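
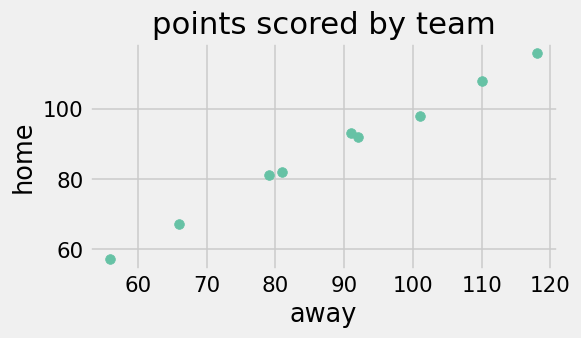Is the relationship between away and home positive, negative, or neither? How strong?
Points are positively correlated; strong (|r| ≈ 1.0).

positive, strong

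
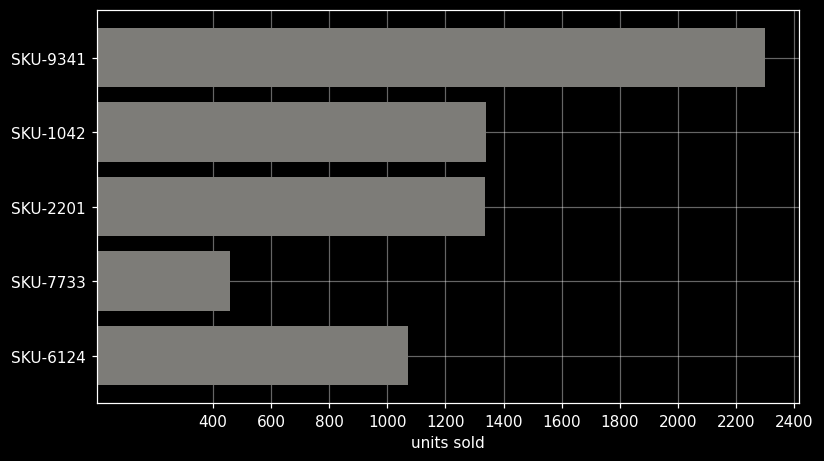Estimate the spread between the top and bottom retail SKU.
≈ 2000

Max SKU-9341 ≈ 2400, min SKU-7733 ≈ 400; range ≈ 2000.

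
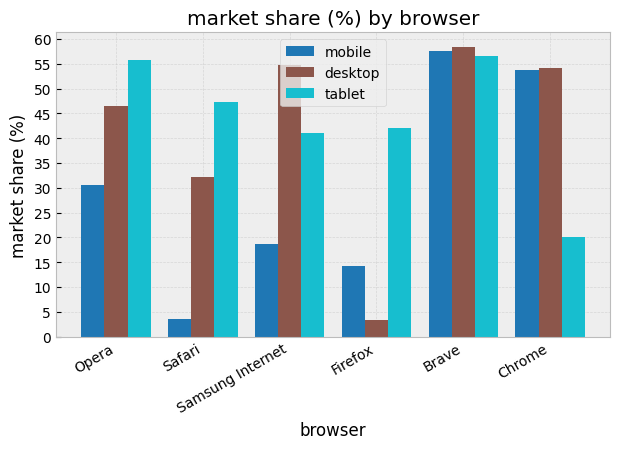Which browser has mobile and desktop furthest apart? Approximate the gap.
Samsung Internet, ≈ 35 %

Samsung Internet: mobile ≈ 20, desktop ≈ 55 → gap ≈ 35. Next-largest (Safari) is only ≈ 25.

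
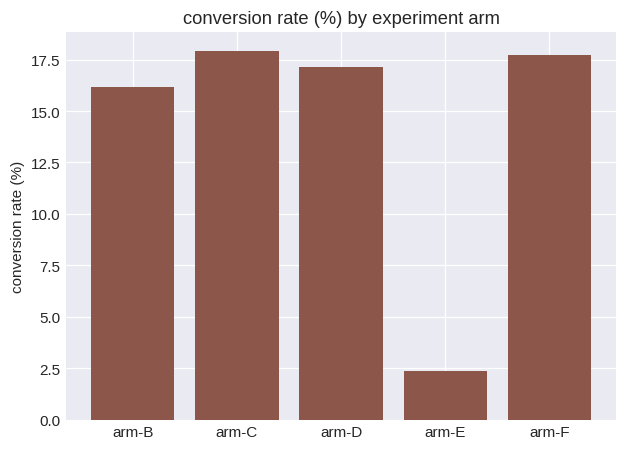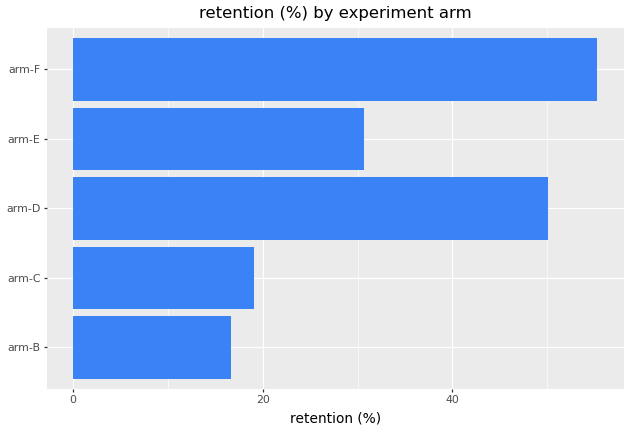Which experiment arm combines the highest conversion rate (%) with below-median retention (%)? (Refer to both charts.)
arm-C

Chart 2 median retention (%) ≈ 30; below-median experiment arms: arm-B, arm-C. Among those, arm-C has the highest conversion rate (%) (≈ 18).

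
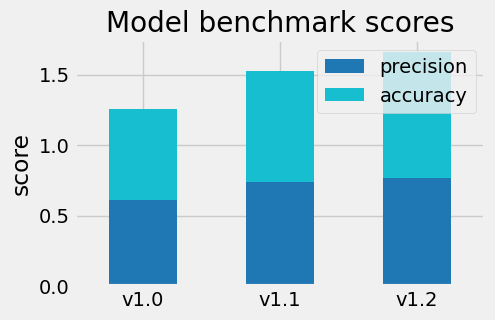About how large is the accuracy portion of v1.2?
accuracy top ≈ 1.6, bottom ≈ 0.8; segment ≈ 0.8.

≈ 0.8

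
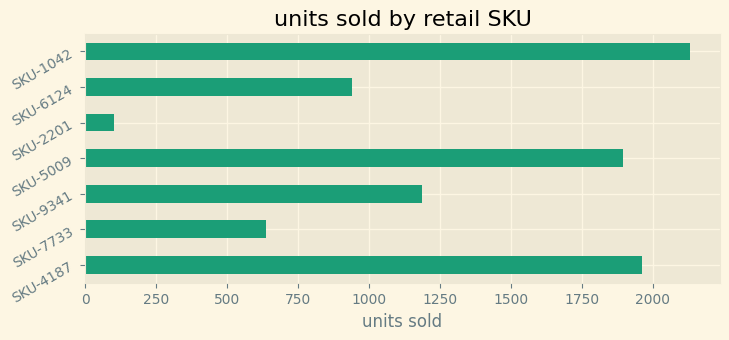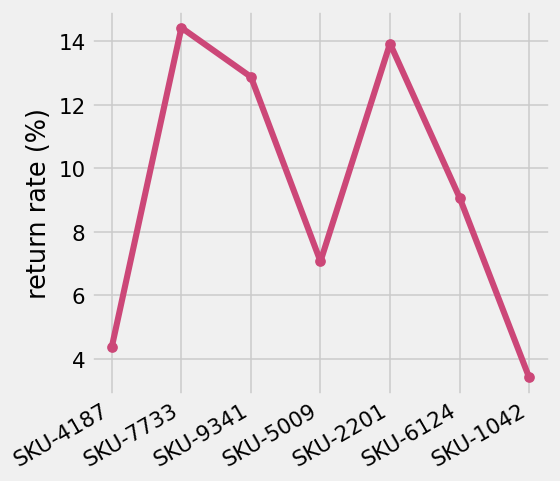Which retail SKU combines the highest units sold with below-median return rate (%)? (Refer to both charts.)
Chart 2 median return rate (%) ≈ 10; below-median retail SKUs: SKU-4187, SKU-5009, SKU-1042. Among those, SKU-1042 has the highest units sold (≈ 2200).

SKU-1042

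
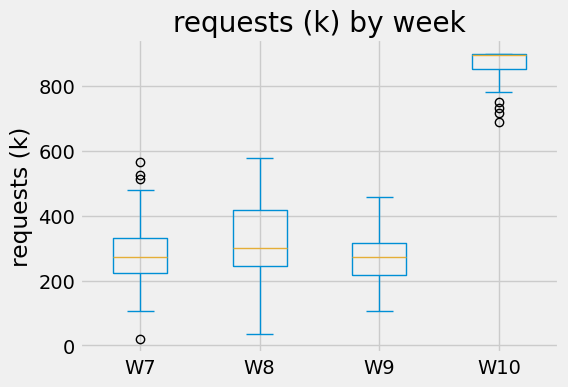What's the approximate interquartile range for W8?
Q3 ≈ 400, Q1 ≈ 200; IQR ≈ 200.

≈ 200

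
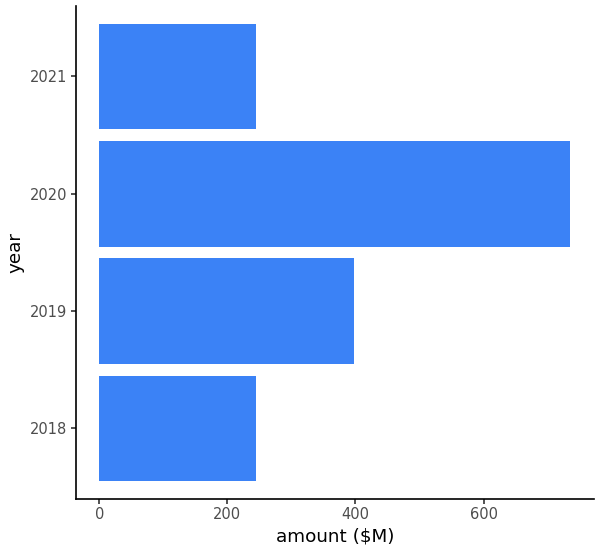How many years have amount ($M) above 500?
Above 500: 2020.

1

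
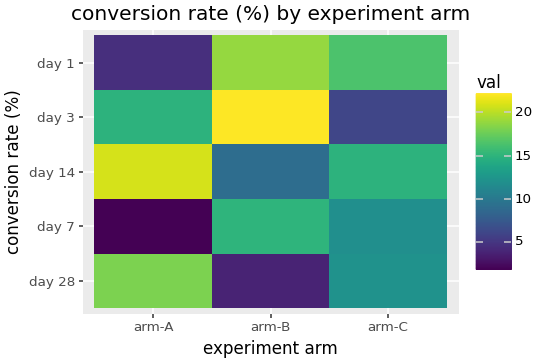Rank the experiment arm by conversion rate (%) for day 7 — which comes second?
Top 3 for day 7: arm-B ≈ 16, arm-C ≈ 12, arm-A ≈ 2.

arm-C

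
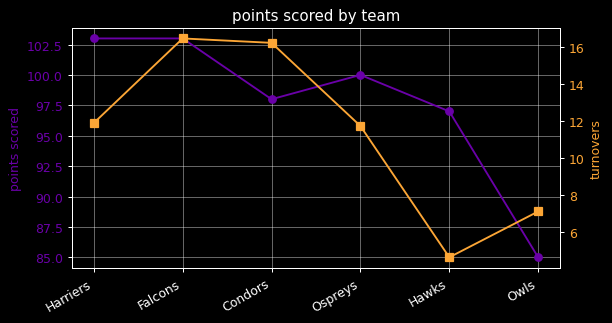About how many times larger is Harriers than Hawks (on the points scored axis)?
≈ 1.08×

Harriers ≈ 104, Hawks ≈ 96; 104/96 ≈ 1.08.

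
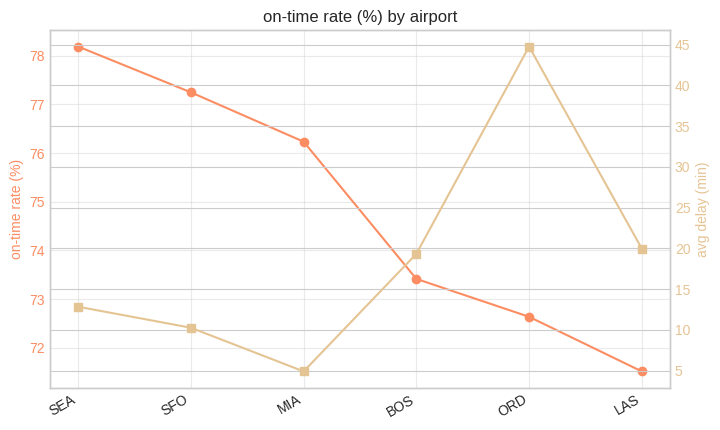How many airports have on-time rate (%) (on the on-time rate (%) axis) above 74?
Above 74: SEA, SFO, MIA.

3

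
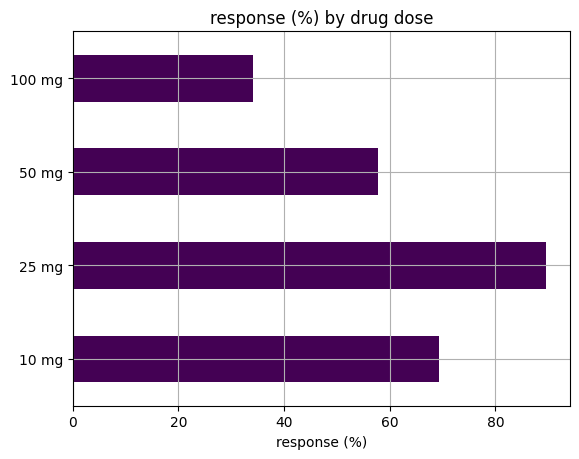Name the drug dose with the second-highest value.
Top 3: 25 mg ≈ 90, 10 mg ≈ 70, 50 mg ≈ 60.

10 mg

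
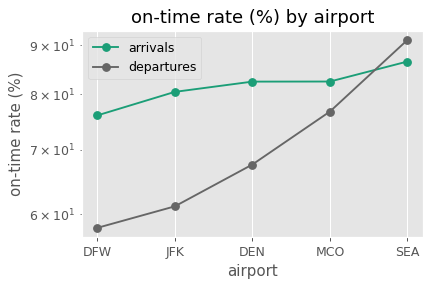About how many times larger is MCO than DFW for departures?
MCO ≈ 75, DFW ≈ 60; 75/60 ≈ 1.25.

≈ 1.25×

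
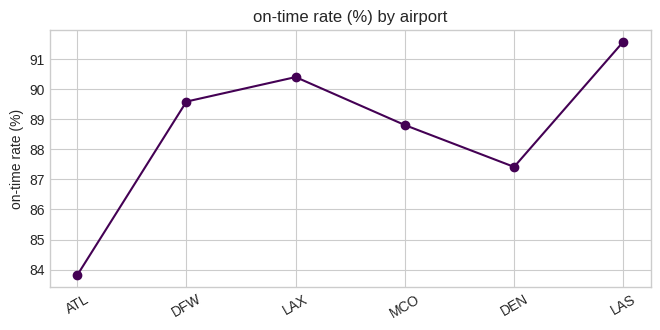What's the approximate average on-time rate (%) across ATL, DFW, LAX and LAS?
(84 + 90 + 90 + 92) / 4 ≈ 89.

≈ 89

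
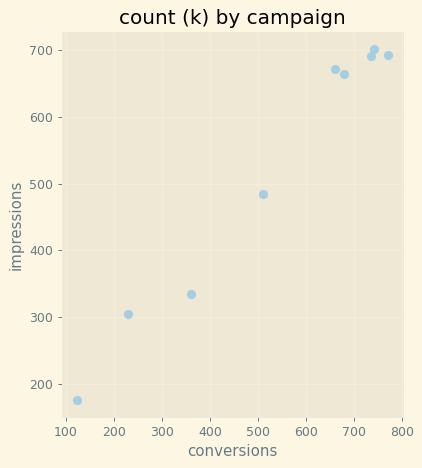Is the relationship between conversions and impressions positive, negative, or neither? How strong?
positive, strong

Points are positively correlated; strong (|r| ≈ 1.0).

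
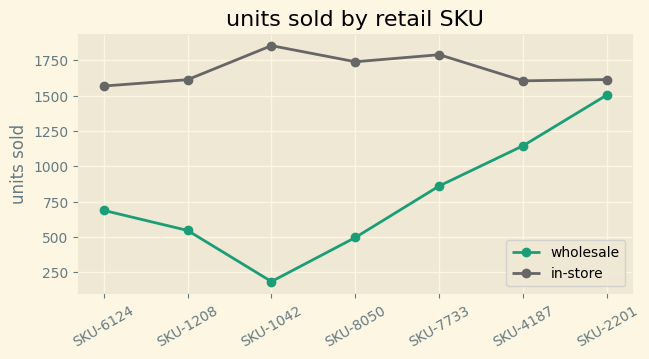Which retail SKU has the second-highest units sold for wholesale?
Top 3 for wholesale: SKU-2201 ≈ 1600, SKU-4187 ≈ 1200, SKU-7733 ≈ 800.

SKU-4187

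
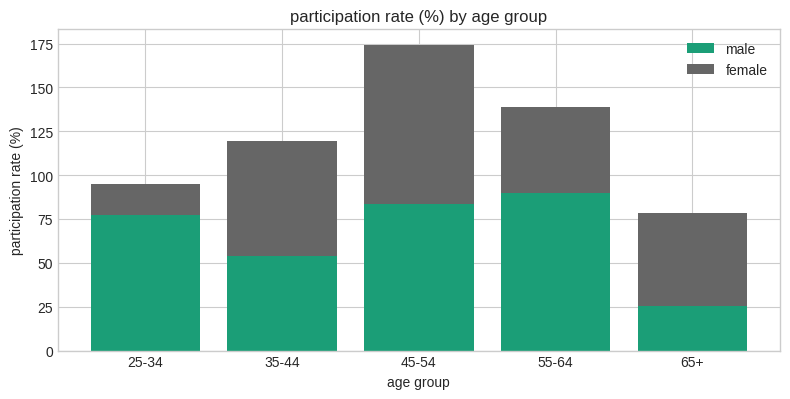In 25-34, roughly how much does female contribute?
≈ 20

female top ≈ 100, bottom ≈ 80; segment ≈ 20.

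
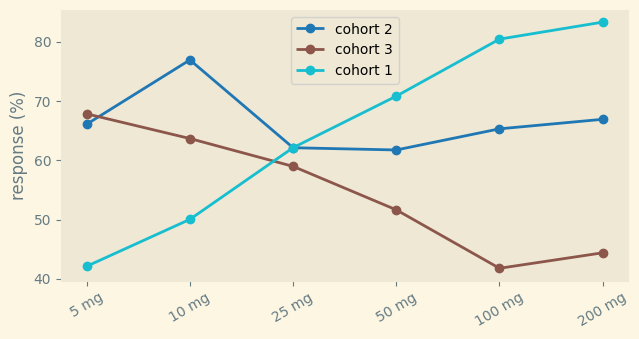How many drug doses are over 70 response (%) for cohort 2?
Above 70: 10 mg.

1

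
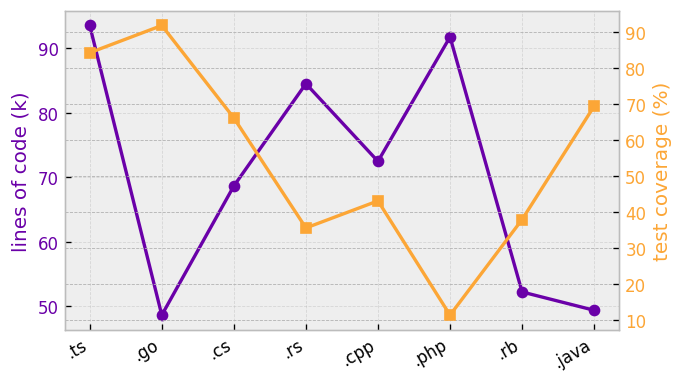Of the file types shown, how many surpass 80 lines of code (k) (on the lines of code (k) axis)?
3

Above 80: .ts, .rs, .php.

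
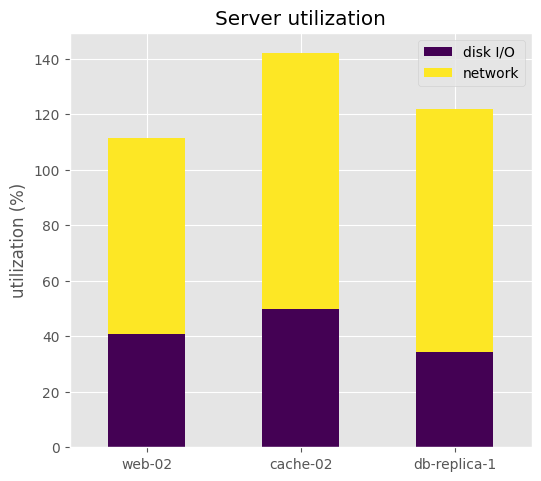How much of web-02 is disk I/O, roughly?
≈ 40

disk I/O top ≈ 40, bottom ≈ 0; segment ≈ 40.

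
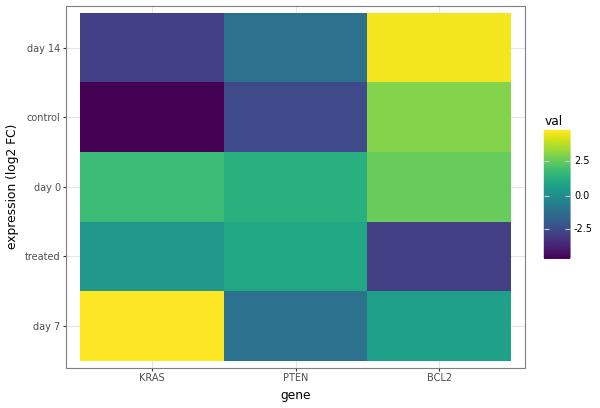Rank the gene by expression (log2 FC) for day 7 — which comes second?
Top 3 for day 7: KRAS ≈ 5, BCL2 ≈ 1, PTEN ≈ -1.

BCL2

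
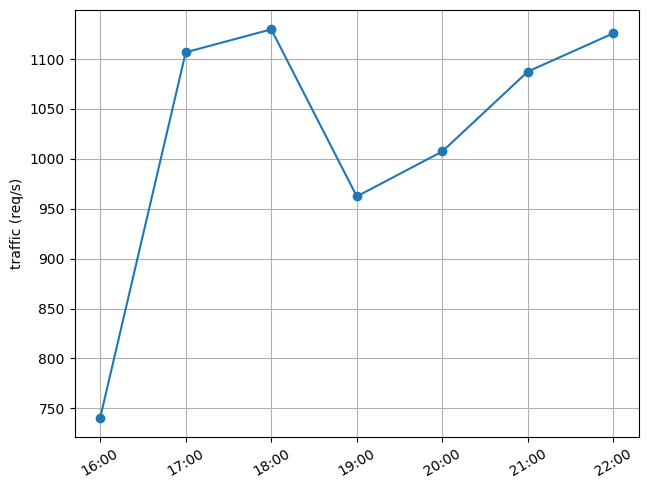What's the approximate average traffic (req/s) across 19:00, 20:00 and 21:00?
(950 + 1000 + 1100) / 3 ≈ 1017.

≈ 1017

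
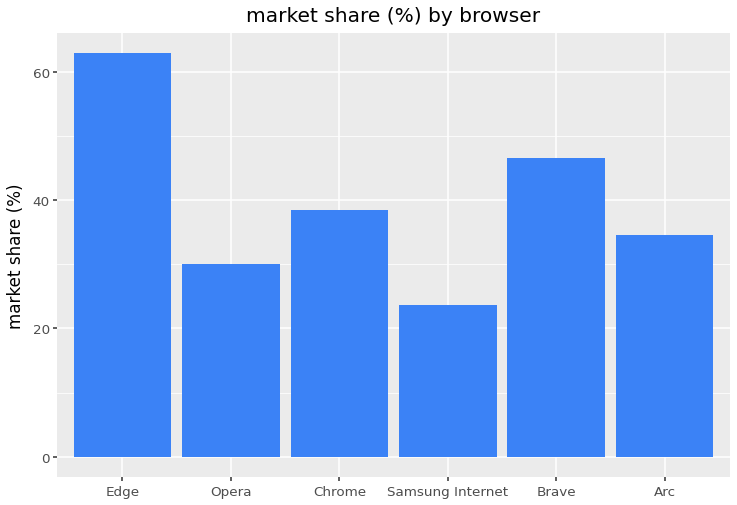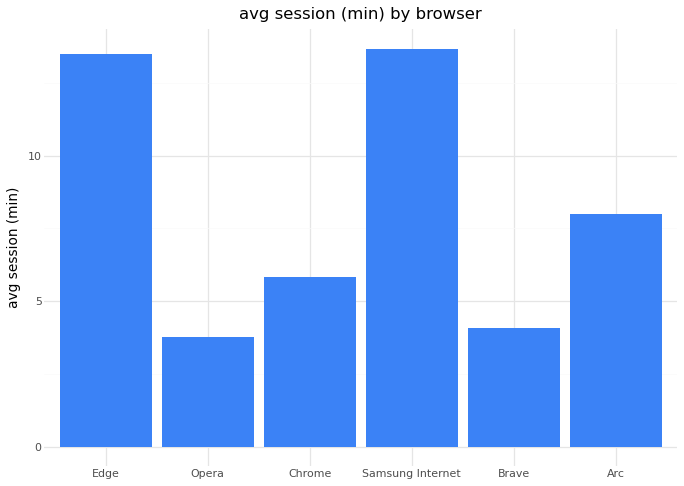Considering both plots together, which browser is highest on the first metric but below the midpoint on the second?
Brave

Chart 2 median avg session (min) ≈ 6; below-median browsers: Opera, Chrome, Brave. Among those, Brave has the highest market share (%) (≈ 50).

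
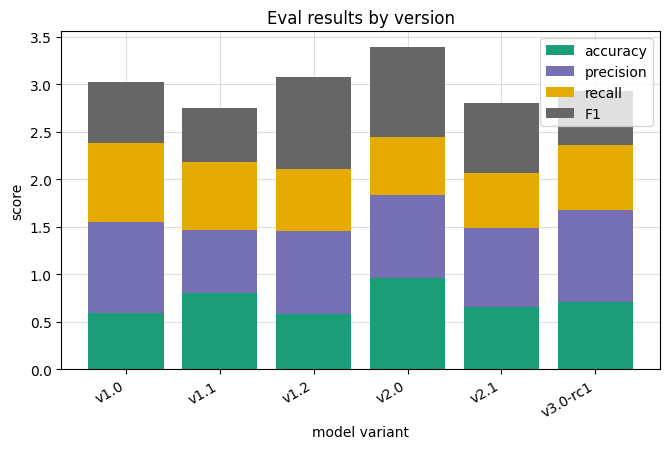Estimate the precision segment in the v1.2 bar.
precision top ≈ 1.5, bottom ≈ 0.5; segment ≈ 1.0.

≈ 1.0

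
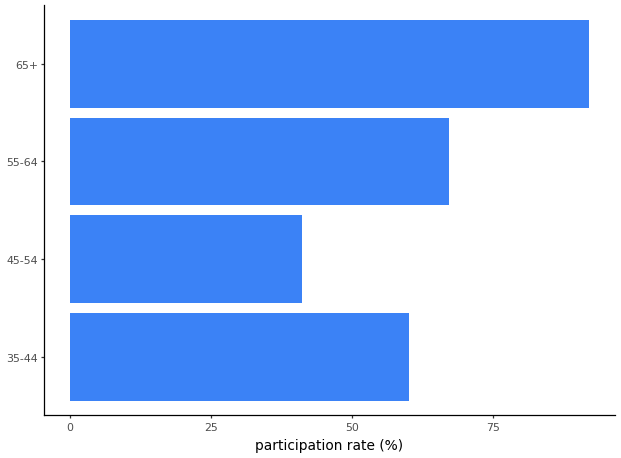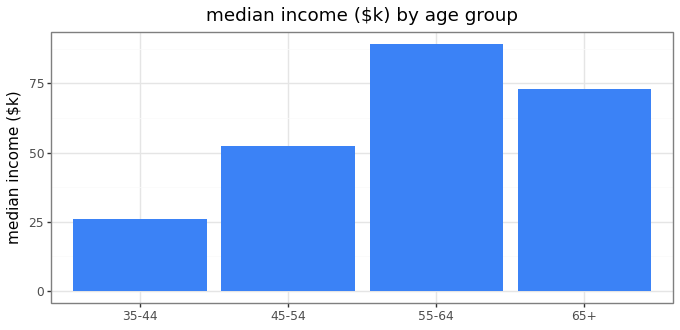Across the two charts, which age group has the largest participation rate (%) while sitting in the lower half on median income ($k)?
Chart 2 median median income ($k) ≈ 60; below-median age groups: 35-44, 45-54. Among those, 35-44 has the highest participation rate (%) (≈ 60).

35-44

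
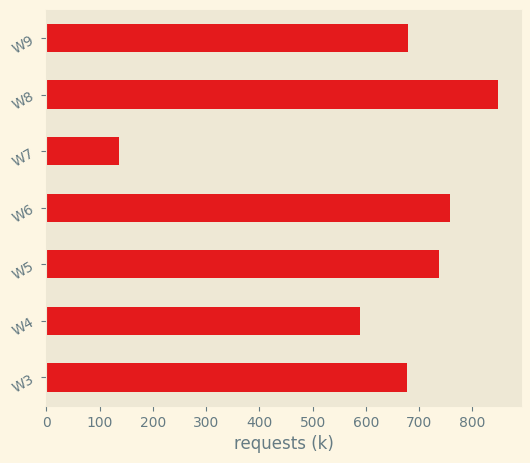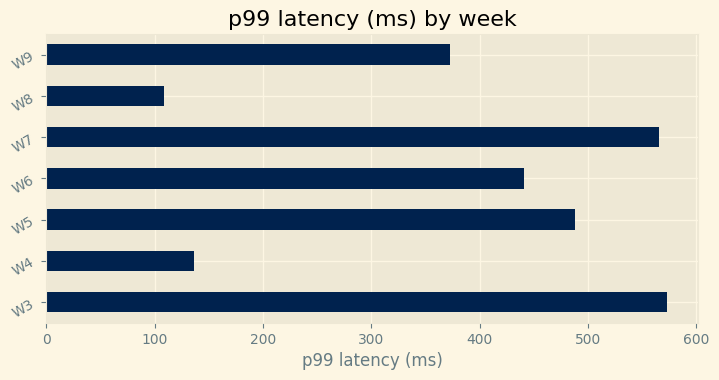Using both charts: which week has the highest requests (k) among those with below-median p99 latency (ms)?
W8

Chart 2 median p99 latency (ms) ≈ 400; below-median weeks: W4, W8, W9. Among those, W8 has the highest requests (k) (≈ 800).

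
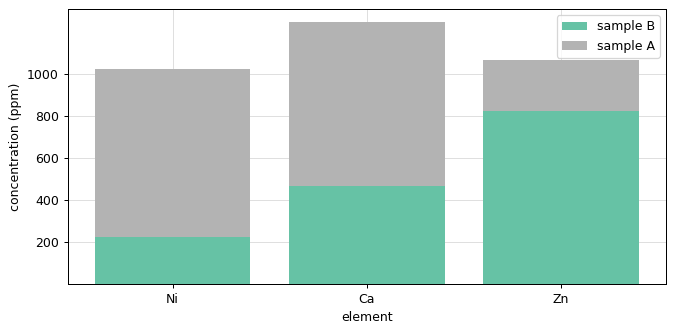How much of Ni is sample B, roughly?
sample B top ≈ 200, bottom ≈ 0; segment ≈ 200.

≈ 200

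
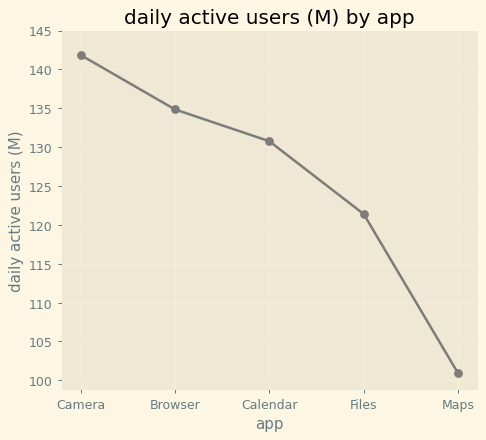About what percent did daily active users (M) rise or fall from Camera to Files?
≈ -14.3%

Camera ≈ 140, Files ≈ 120; (120 − 140) / 140 ≈ -14.3%.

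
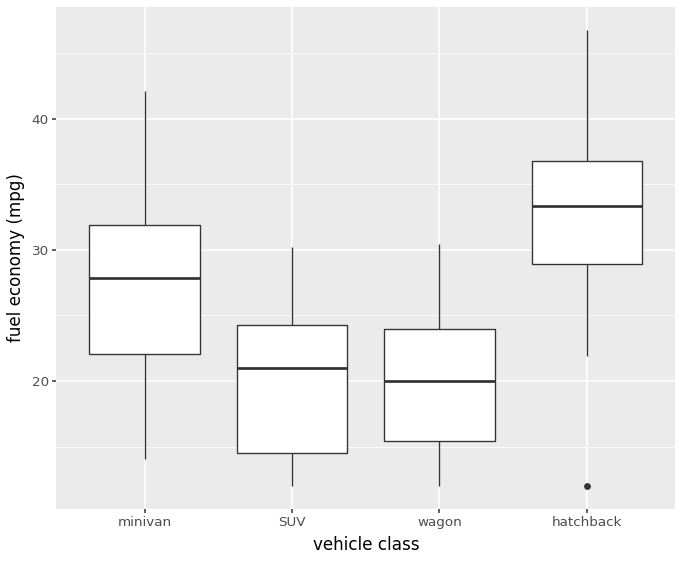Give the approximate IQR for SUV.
≈ 10

Q3 ≈ 24, Q1 ≈ 14; IQR ≈ 10.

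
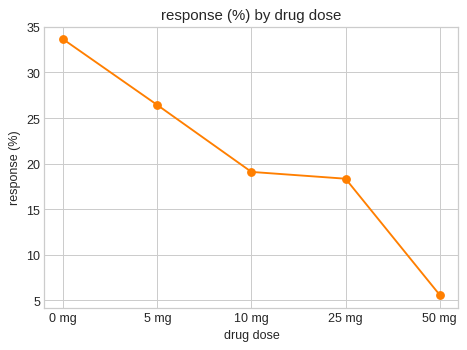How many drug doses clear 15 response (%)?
4

Above 15: 0 mg, 5 mg, 10 mg, 25 mg.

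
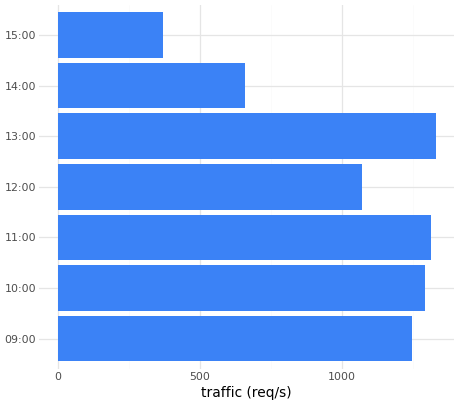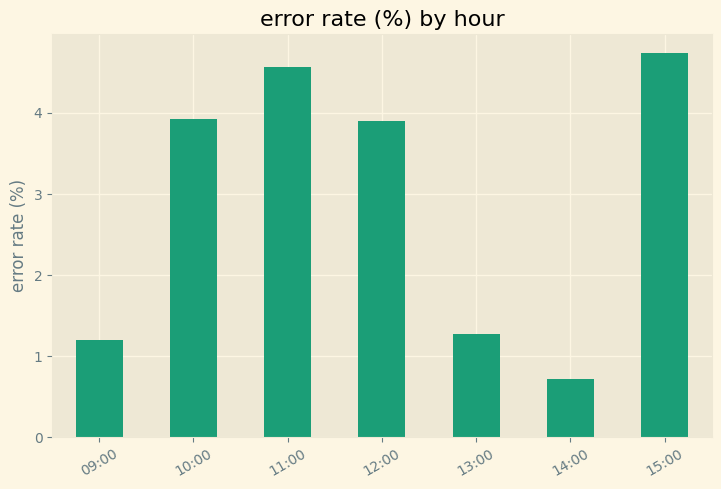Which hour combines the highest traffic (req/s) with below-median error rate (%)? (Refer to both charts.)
13:00

Chart 2 median error rate (%) ≈ 4; below-median hours: 09:00, 13:00, 14:00. Among those, 13:00 has the highest traffic (req/s) (≈ 1400).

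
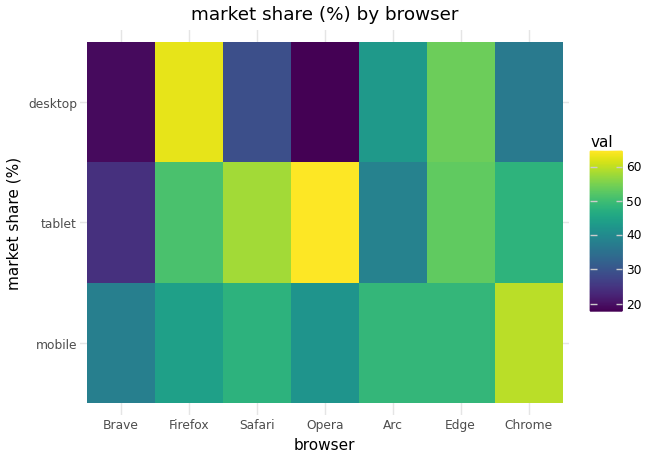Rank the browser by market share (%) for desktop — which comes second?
Edge

Top 3 for desktop: Firefox ≈ 65, Edge ≈ 55, Arc ≈ 45.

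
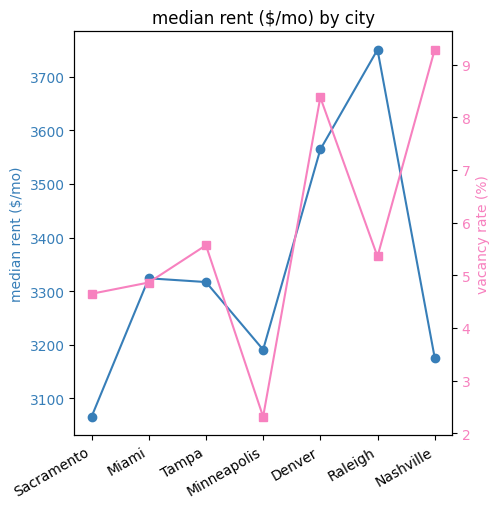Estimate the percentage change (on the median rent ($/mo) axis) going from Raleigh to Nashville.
Raleigh ≈ 3800, Nashville ≈ 3200; (3200 − 3800) / 3800 ≈ -15.8%.

≈ -15.8%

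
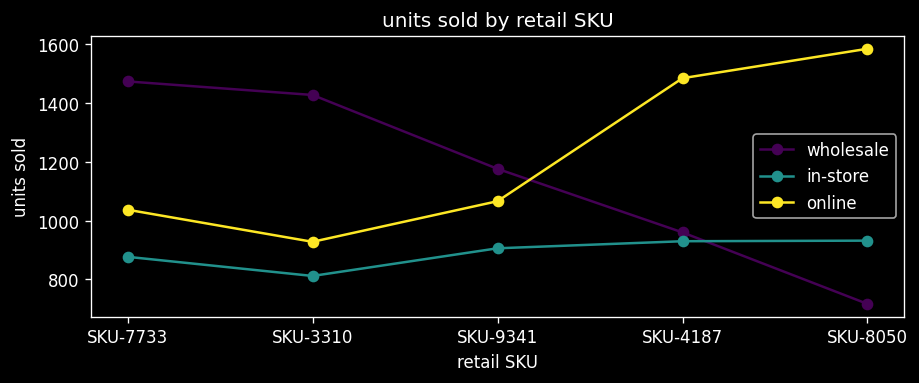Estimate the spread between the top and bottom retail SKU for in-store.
Max SKU-8050 ≈ 900, min SKU-3310 ≈ 800; range ≈ 100.

≈ 100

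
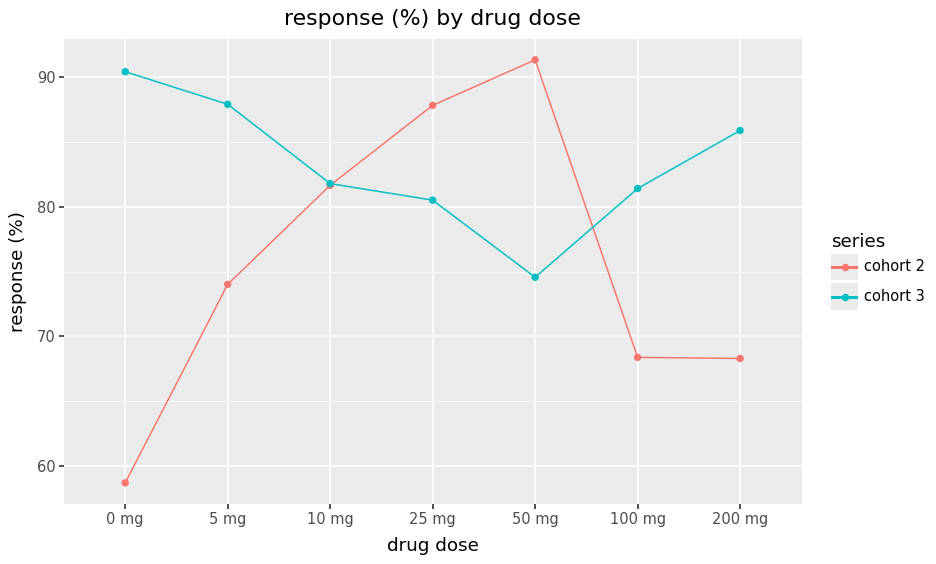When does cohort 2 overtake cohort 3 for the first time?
25 mg

10 mg: cohort 2 ≈ 80 vs cohort 3 ≈ 80 (not yet); 25 mg: cohort 2 ≈ 90 vs cohort 3 ≈ 80 (first crossover).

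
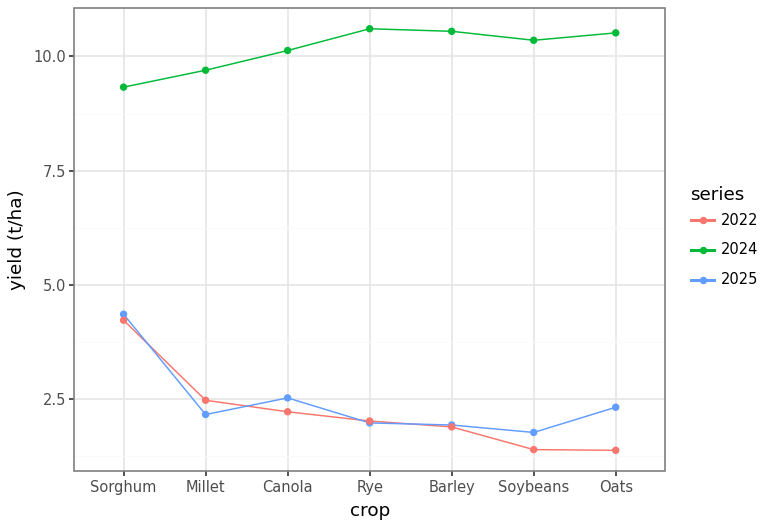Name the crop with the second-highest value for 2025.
Canola

Top 3 for 2025: Sorghum ≈ 4, Canola ≈ 3, Oats ≈ 2.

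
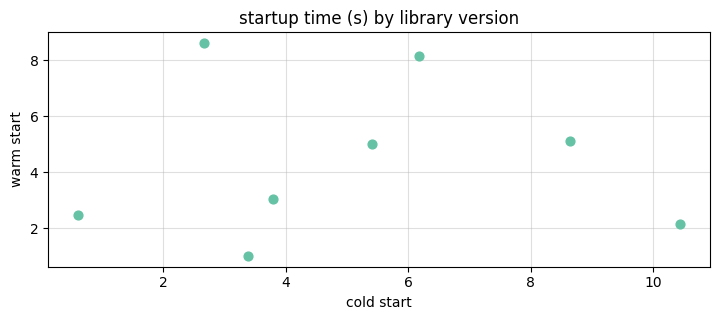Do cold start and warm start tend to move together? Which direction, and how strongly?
Points are roughly uncorrelated; weak (|r| ≈ 0.0).

no clear correlation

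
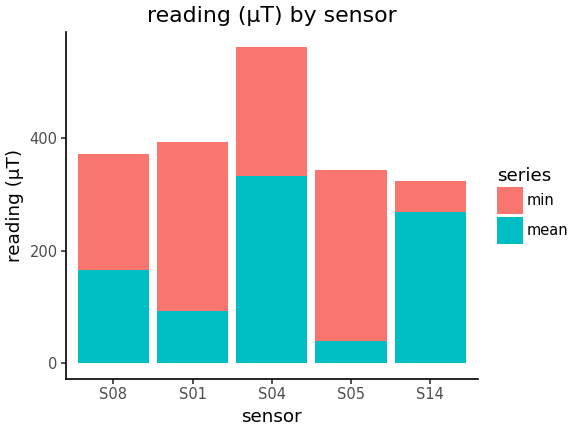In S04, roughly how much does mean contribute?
mean top ≈ 350, bottom ≈ 0; segment ≈ 350.

≈ 350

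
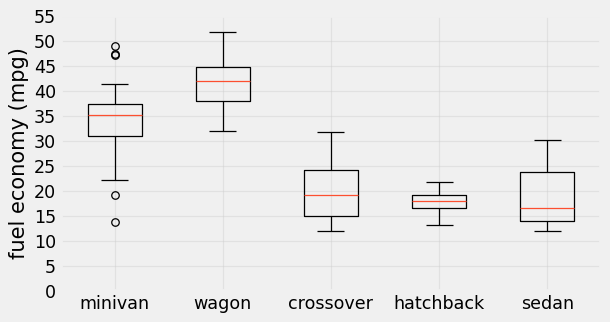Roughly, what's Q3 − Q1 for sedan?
Q3 ≈ 25, Q1 ≈ 15; IQR ≈ 10.

≈ 10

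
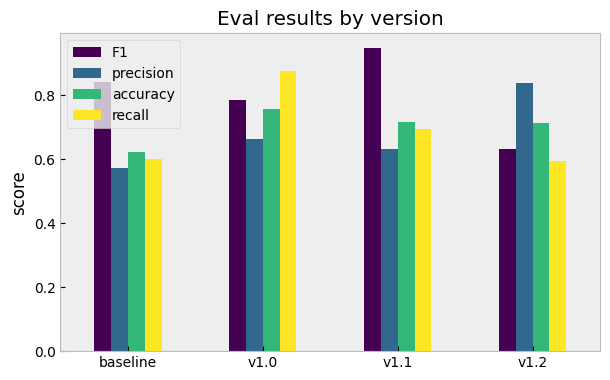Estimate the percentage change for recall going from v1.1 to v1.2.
≈ -14.3%

v1.1 ≈ 0.7, v1.2 ≈ 0.6; (0.6 − 0.7) / 0.7 ≈ -14.3%.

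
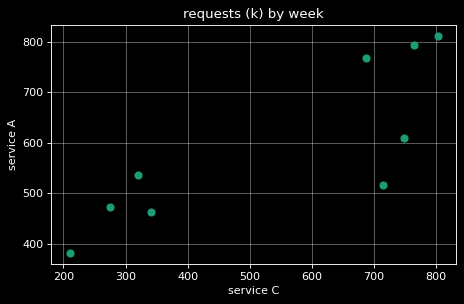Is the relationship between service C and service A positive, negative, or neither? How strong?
Points are positively correlated; strong (|r| ≈ 0.8).

positive, strong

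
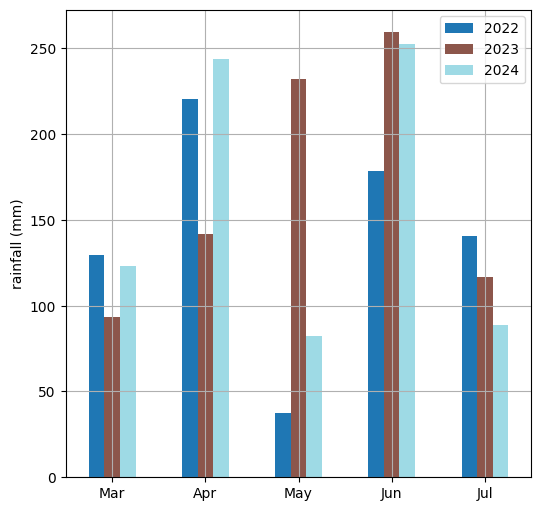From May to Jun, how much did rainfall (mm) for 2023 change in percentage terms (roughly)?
≈ +11.1%

May ≈ 225, Jun ≈ 250; (250 − 225) / 225 ≈ +11.1%.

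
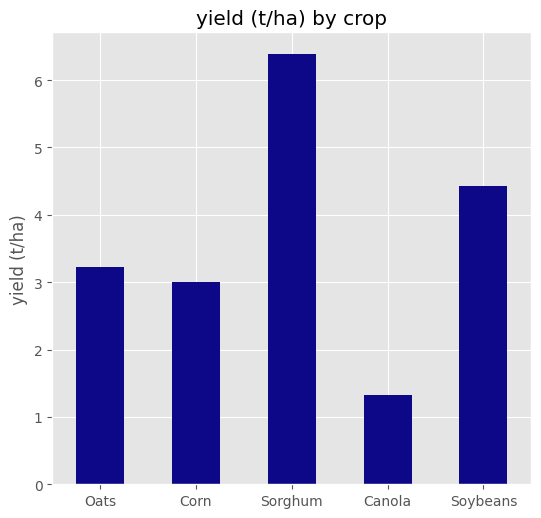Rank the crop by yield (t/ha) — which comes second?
Soybeans

Top 3: Sorghum ≈ 6, Soybeans ≈ 4, Oats ≈ 3.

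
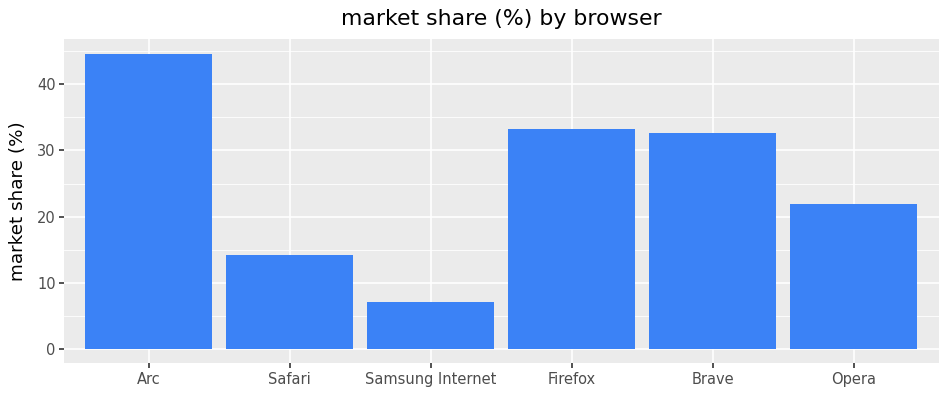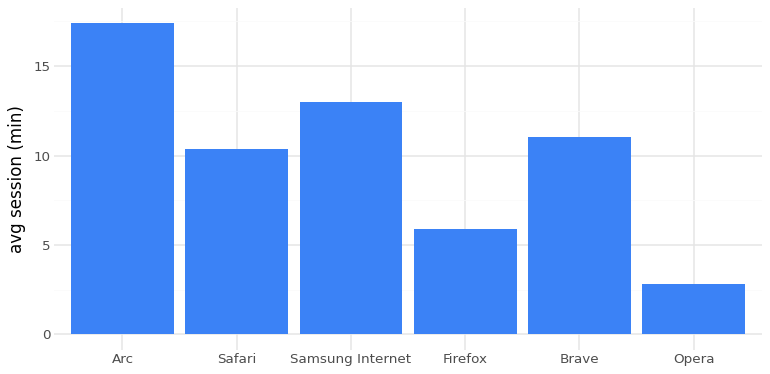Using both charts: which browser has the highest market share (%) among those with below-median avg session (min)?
Firefox

Chart 2 median avg session (min) ≈ 10; below-median browsers: Safari, Firefox, Opera. Among those, Firefox has the highest market share (%) (≈ 35).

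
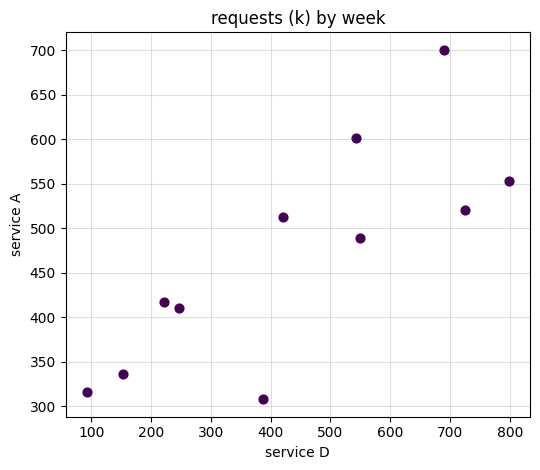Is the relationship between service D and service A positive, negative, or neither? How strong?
positive, strong

Points are positively correlated; strong (|r| ≈ 0.8).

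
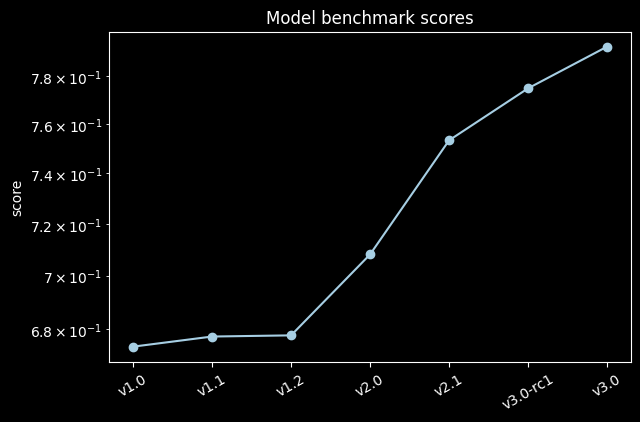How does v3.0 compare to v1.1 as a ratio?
≈ 1.16×

v3.0 ≈ 0.79, v1.1 ≈ 0.68; 0.79/0.68 ≈ 1.16.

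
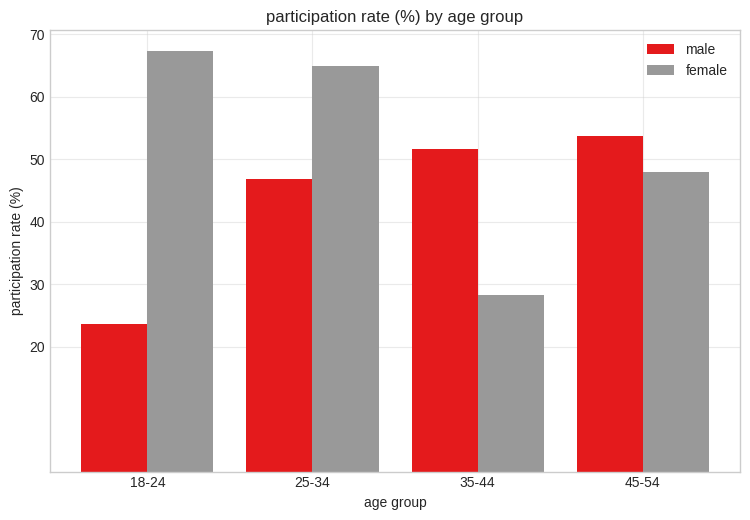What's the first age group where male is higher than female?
25-34: male ≈ 50 vs female ≈ 60 (not yet); 35-44: male ≈ 50 vs female ≈ 30 (first crossover).

35-44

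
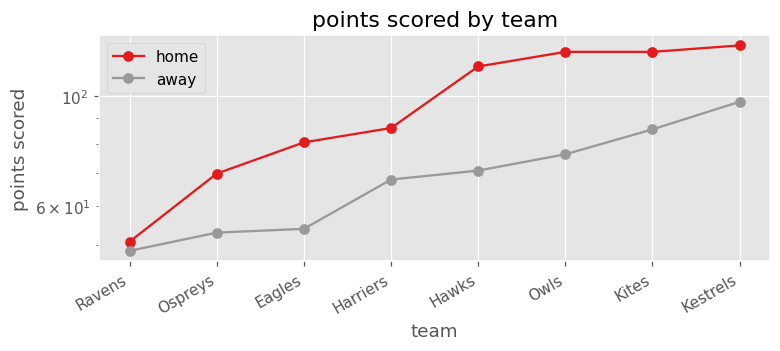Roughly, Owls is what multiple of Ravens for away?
Owls ≈ 80, Ravens ≈ 50; 80/50 ≈ 1.6.

≈ 1.6×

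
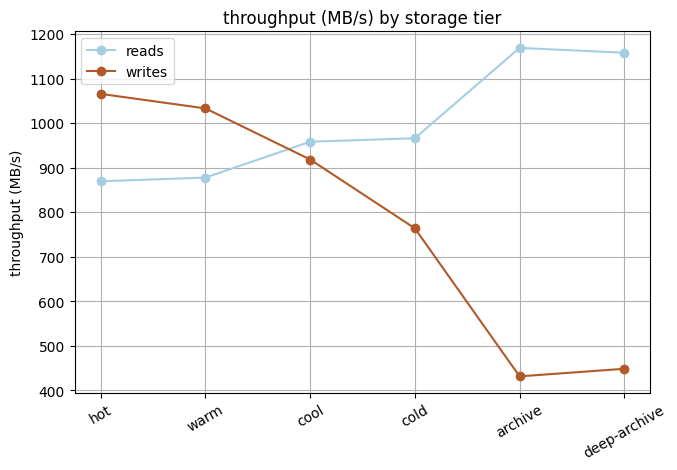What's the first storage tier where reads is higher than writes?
warm: reads ≈ 900 vs writes ≈ 1000 (not yet); cool: reads ≈ 1000 vs writes ≈ 900 (first crossover).

cool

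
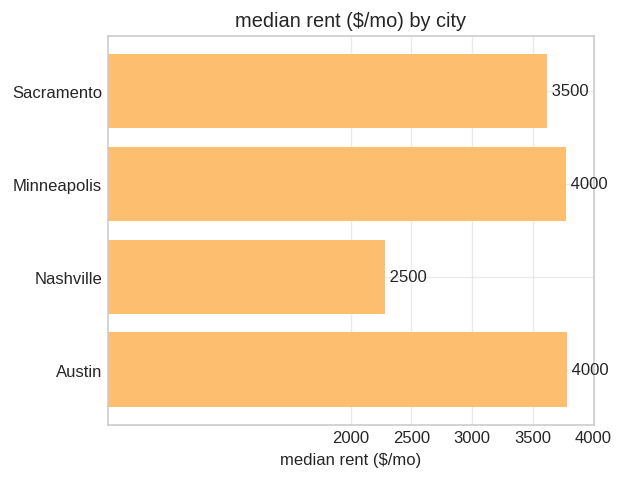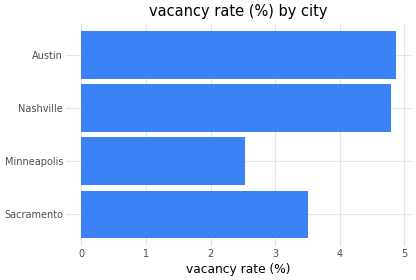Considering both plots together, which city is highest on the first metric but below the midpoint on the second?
Minneapolis

Chart 2 median vacancy rate (%) ≈ 4; below-median cities: Sacramento, Minneapolis. Among those, Minneapolis has the highest median rent ($/mo) (≈ 4000).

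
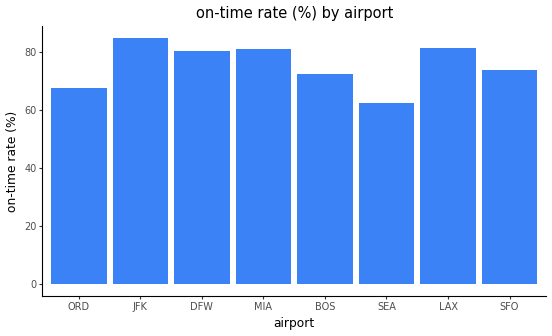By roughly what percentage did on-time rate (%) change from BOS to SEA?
≈ -14.3%

BOS ≈ 70, SEA ≈ 60; (60 − 70) / 70 ≈ -14.3%.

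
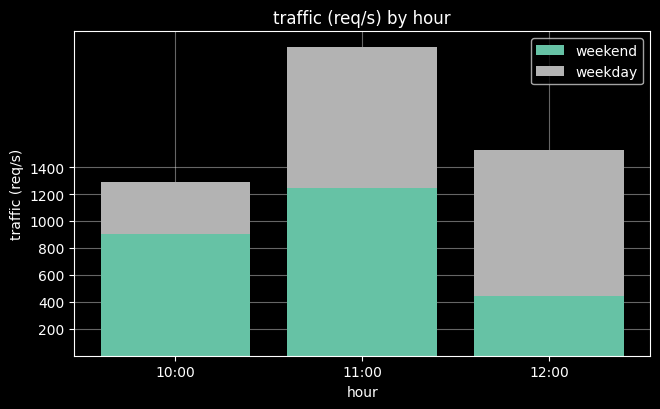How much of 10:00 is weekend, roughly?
weekend top ≈ 1000, bottom ≈ 0; segment ≈ 1000.

≈ 1000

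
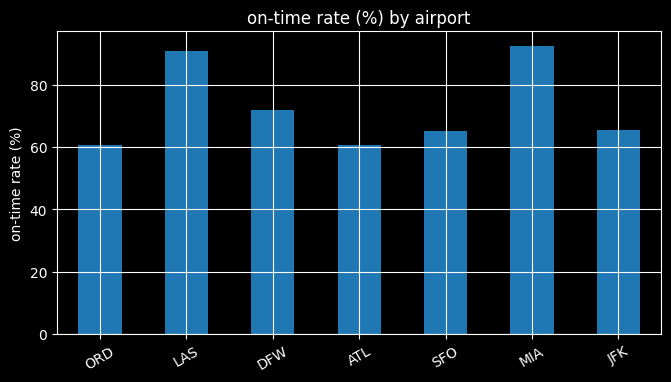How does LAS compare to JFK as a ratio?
≈ 1.29×

LAS ≈ 90, JFK ≈ 70; 90/70 ≈ 1.29.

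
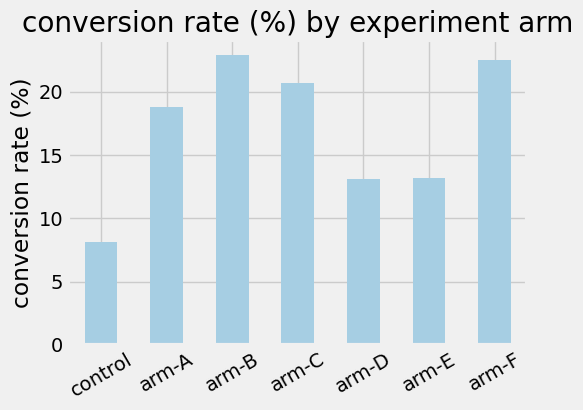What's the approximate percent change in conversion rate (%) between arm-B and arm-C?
arm-B ≈ 22, arm-C ≈ 20; (20 − 22) / 22 ≈ -9.1%.

≈ -9.1%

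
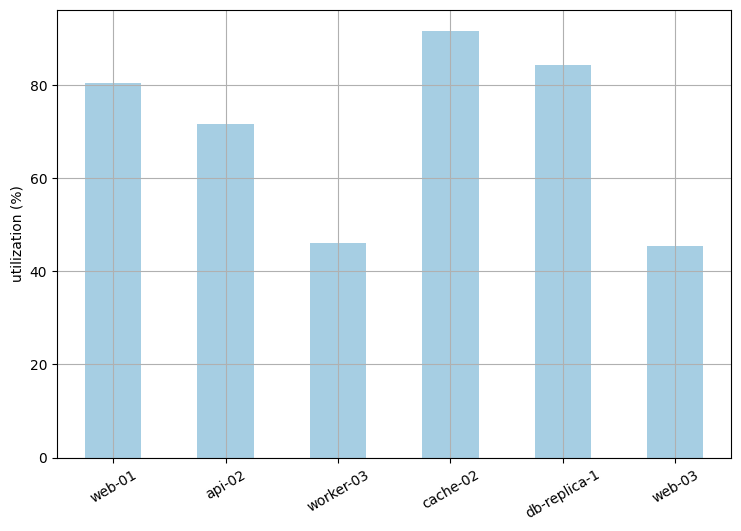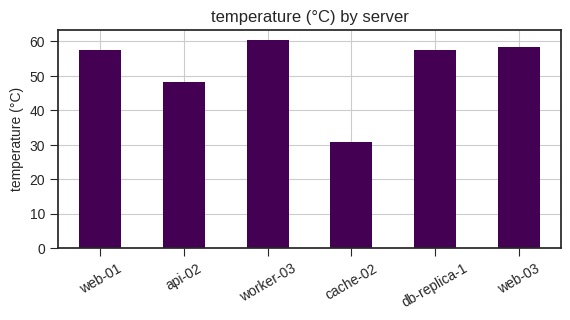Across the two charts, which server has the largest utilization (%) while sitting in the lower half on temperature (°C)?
cache-02

Chart 2 median temperature (°C) ≈ 60; below-median servers: web-01, api-02, cache-02. Among those, cache-02 has the highest utilization (%) (≈ 90).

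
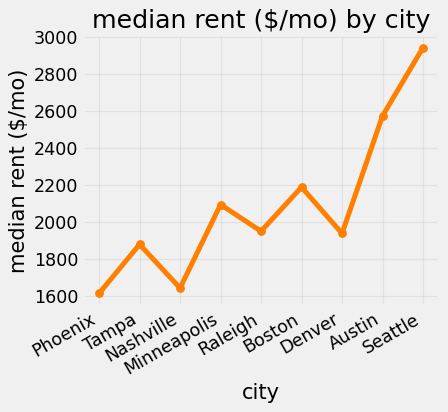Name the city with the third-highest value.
Top 4: Seattle ≈ 3000, Austin ≈ 2600, Boston ≈ 2200, Minneapolis ≈ 2000.

Boston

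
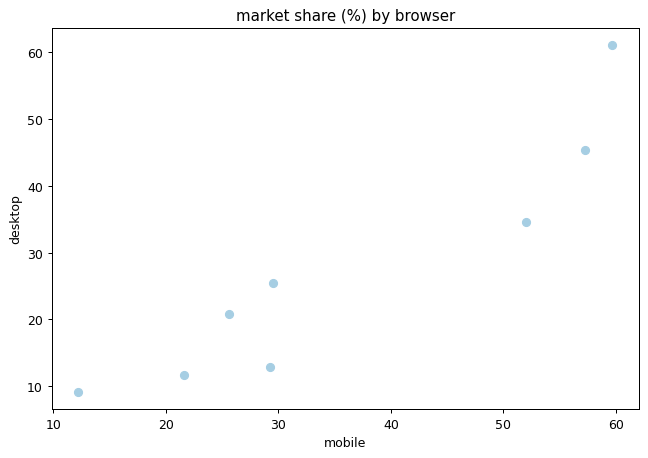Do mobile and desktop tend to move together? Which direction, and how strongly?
Points are positively correlated; strong (|r| ≈ 0.9).

positive, strong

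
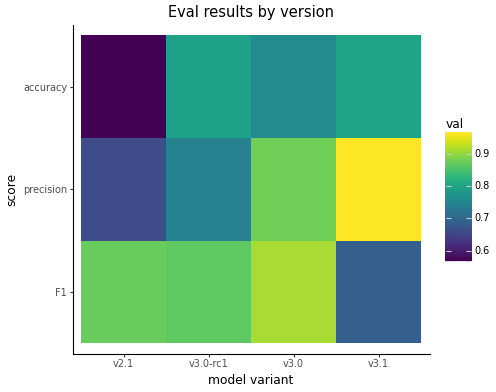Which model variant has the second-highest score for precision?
Top 3 for precision: v3.1 ≈ 0.95, v3.0 ≈ 0.90, v3.0-rc1 ≈ 0.75.

v3.0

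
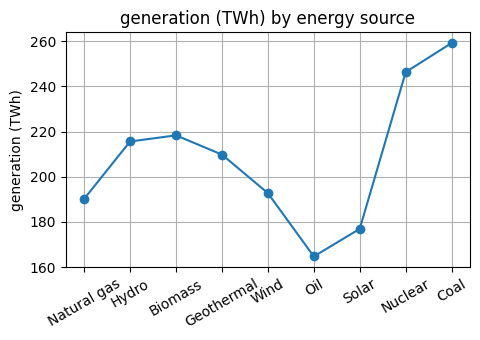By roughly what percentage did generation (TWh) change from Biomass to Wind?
≈ -13.6%

Biomass ≈ 220, Wind ≈ 190; (190 − 220) / 220 ≈ -13.6%.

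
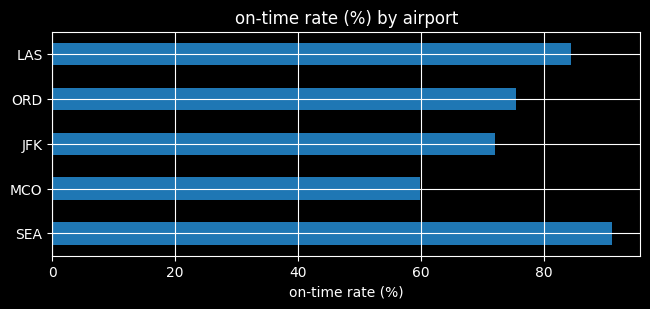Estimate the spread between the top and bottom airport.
≈ 30

Max SEA ≈ 90, min MCO ≈ 60; range ≈ 30.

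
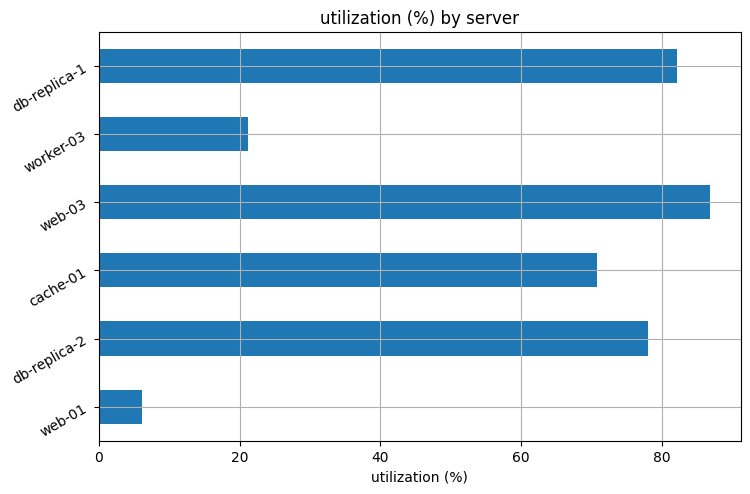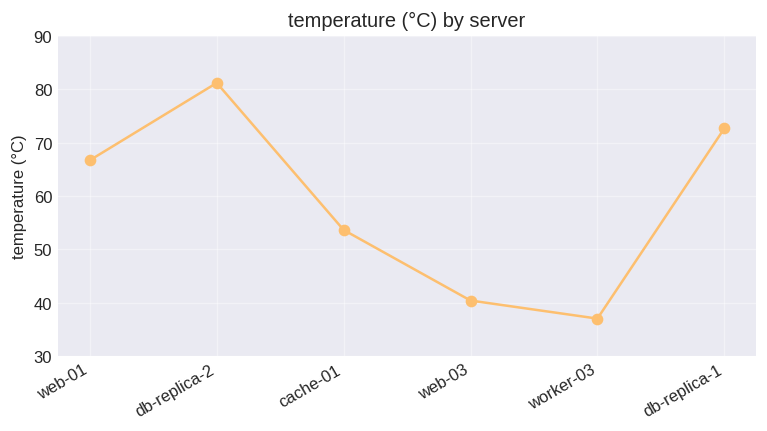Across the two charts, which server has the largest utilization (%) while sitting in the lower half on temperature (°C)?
web-03

Chart 2 median temperature (°C) ≈ 60; below-median servers: cache-01, web-03, worker-03. Among those, web-03 has the highest utilization (%) (≈ 90).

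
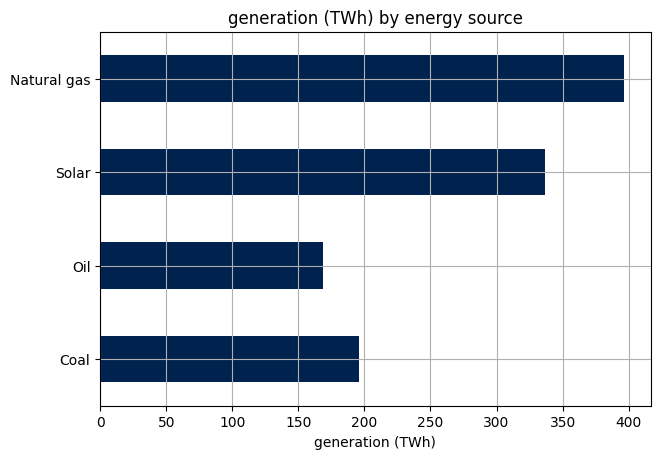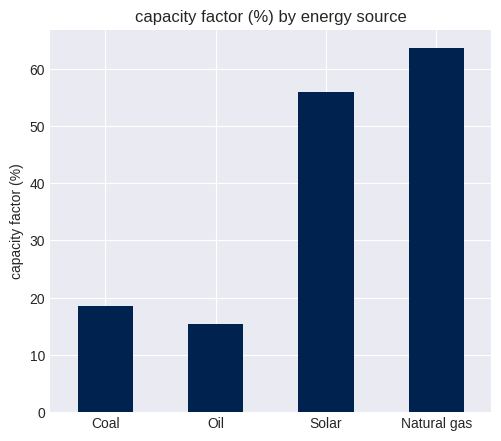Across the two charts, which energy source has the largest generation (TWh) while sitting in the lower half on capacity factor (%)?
Coal

Chart 2 median capacity factor (%) ≈ 40; below-median energy sources: Coal, Oil. Among those, Coal has the highest generation (TWh) (≈ 200).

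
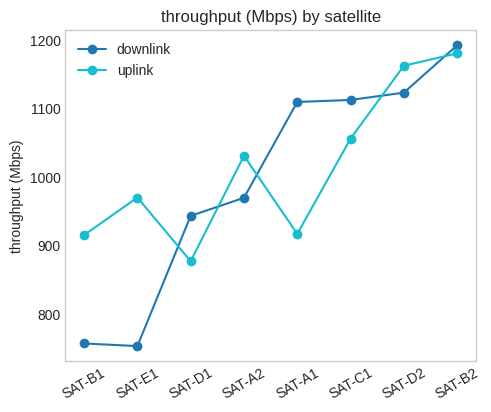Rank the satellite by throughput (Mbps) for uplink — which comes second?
Top 3 for uplink: SAT-B2 ≈ 1200, SAT-D2 ≈ 1150, SAT-C1 ≈ 1050.

SAT-D2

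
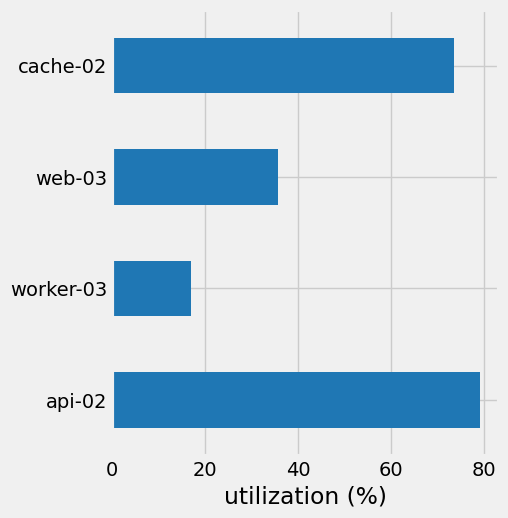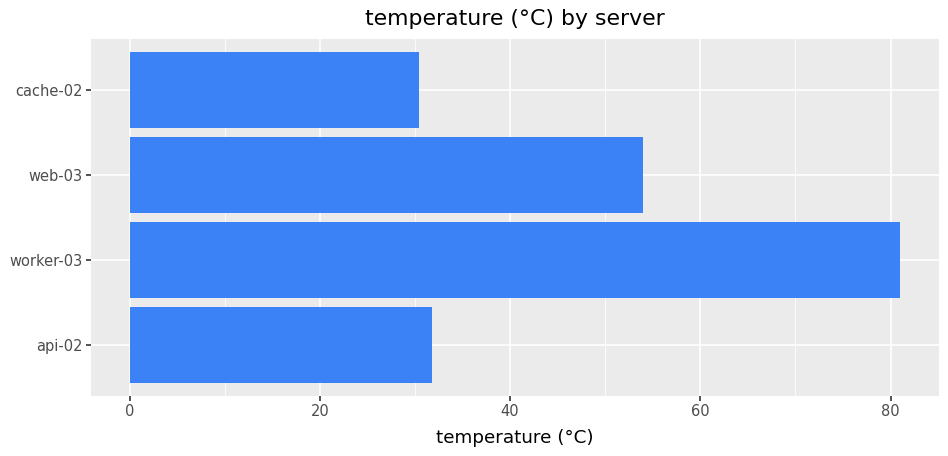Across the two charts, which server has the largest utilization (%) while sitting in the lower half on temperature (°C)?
api-02

Chart 2 median temperature (°C) ≈ 40; below-median servers: api-02, cache-02. Among those, api-02 has the highest utilization (%) (≈ 80).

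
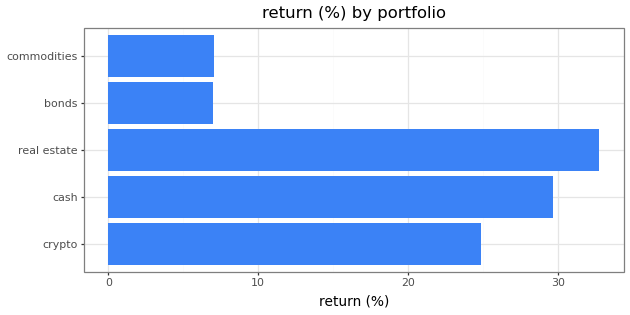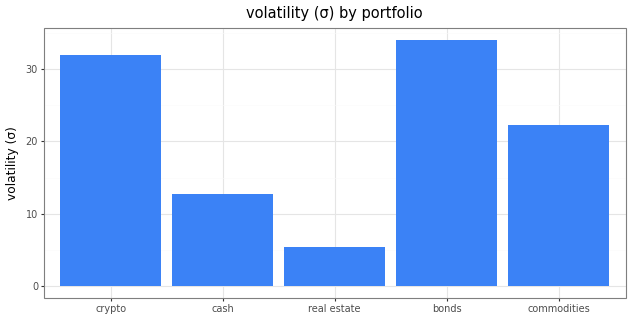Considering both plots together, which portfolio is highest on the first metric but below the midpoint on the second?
Chart 2 median volatility (σ) ≈ 20; below-median portfolios: cash, real estate. Among those, real estate has the highest return (%) (≈ 35).

real estate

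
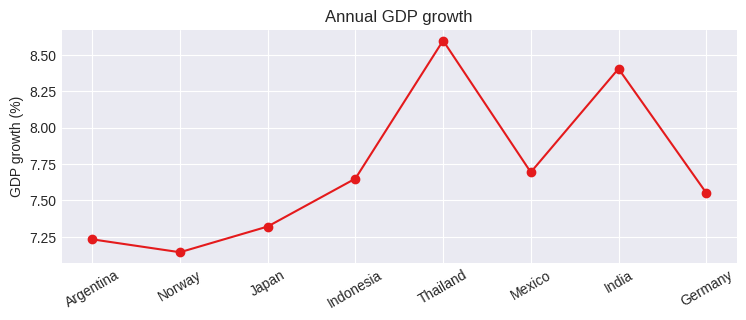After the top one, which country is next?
India

Top 3: Thailand ≈ 8.6, India ≈ 8.4, Mexico ≈ 7.6.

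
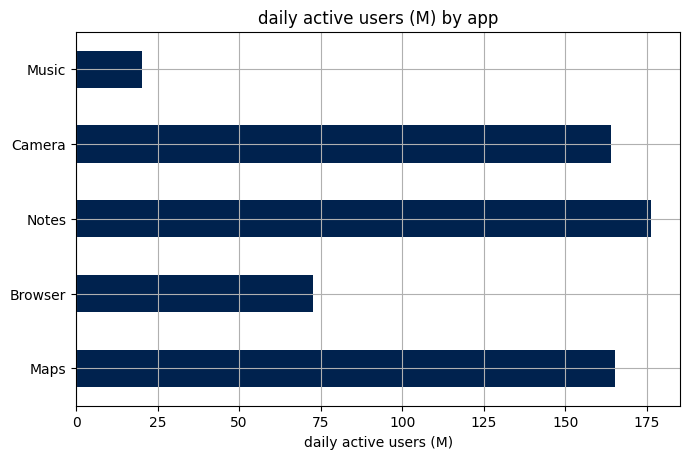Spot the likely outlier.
Music ≈ 20; the rest sit between ≈ 80 and ≈ 180.

Music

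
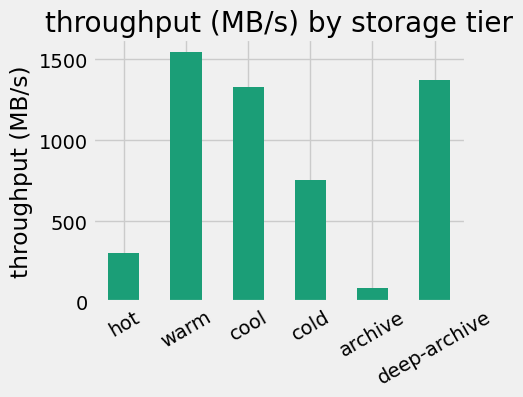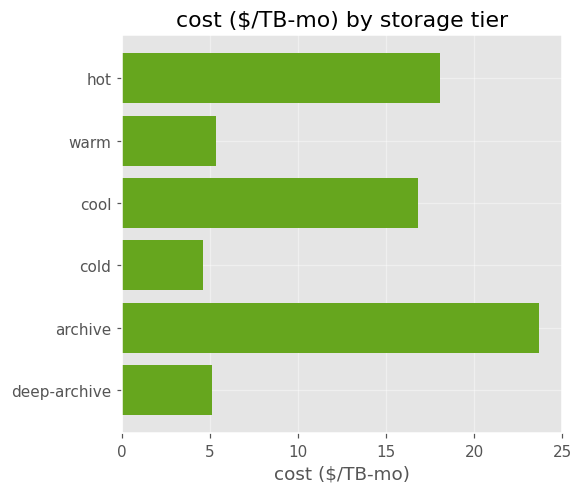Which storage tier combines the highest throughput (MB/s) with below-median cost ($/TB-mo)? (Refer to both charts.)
Chart 2 median cost ($/TB-mo) ≈ 10; below-median storage tiers: warm, cold, deep-archive. Among those, warm has the highest throughput (MB/s) (≈ 1600).

warm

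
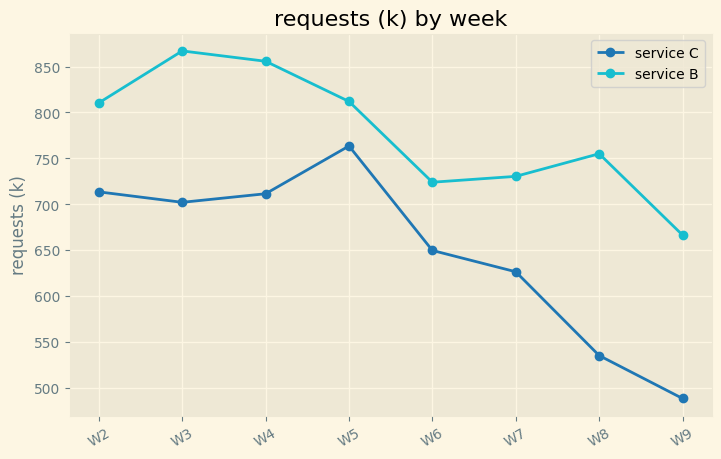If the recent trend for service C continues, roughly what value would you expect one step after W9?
≈ 425

Last three: 650, 550, 500 → slope ≈ -75/step → next ≈ 425.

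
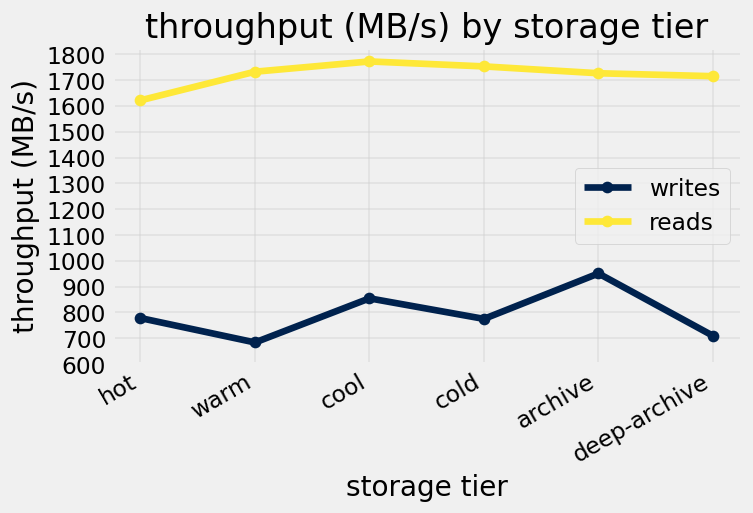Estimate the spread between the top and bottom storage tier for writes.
≈ 300

Max archive ≈ 1000, min warm ≈ 700; range ≈ 300.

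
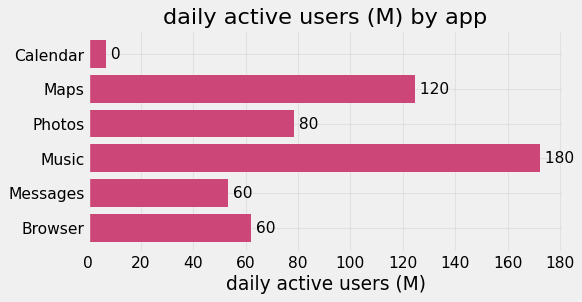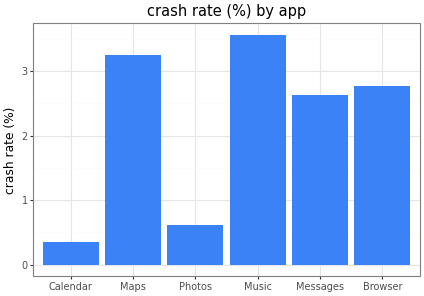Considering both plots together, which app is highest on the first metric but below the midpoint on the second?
Chart 2 median crash rate (%) ≈ 2.5; below-median apps: Calendar, Photos, Messages. Among those, Photos has the highest daily active users (M) (≈ 80).

Photos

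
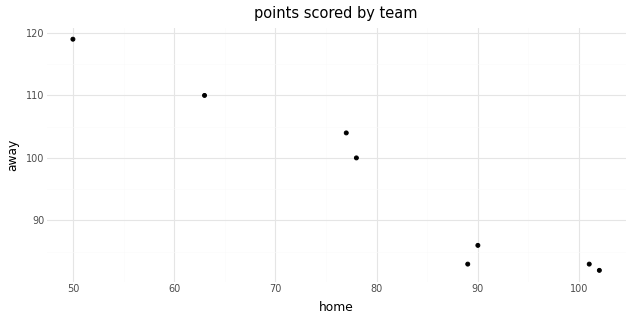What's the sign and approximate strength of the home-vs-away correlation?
Points are negatively correlated; strong (|r| ≈ 1.0).

negative, strong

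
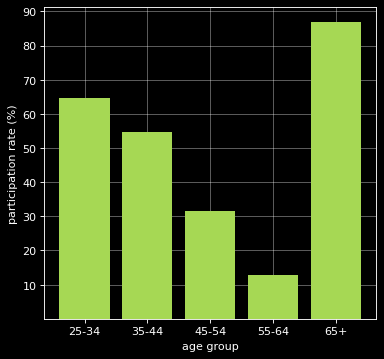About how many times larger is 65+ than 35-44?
65+ ≈ 90, 35-44 ≈ 50; 90/50 ≈ 1.8.

≈ 1.8×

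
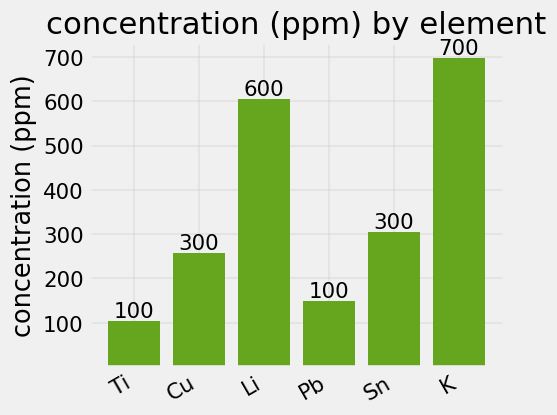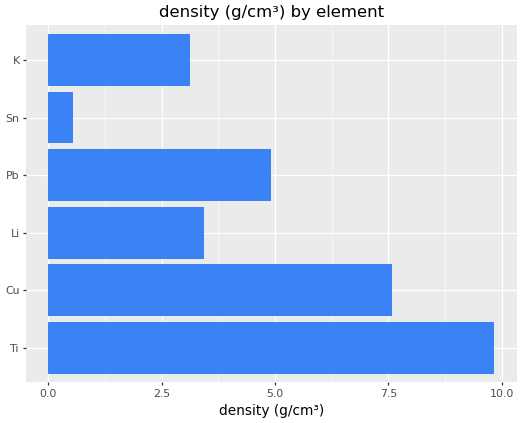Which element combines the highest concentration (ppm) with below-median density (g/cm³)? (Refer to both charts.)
K

Chart 2 median density (g/cm³) ≈ 4; below-median elements: Li, Sn, K. Among those, K has the highest concentration (ppm) (≈ 700).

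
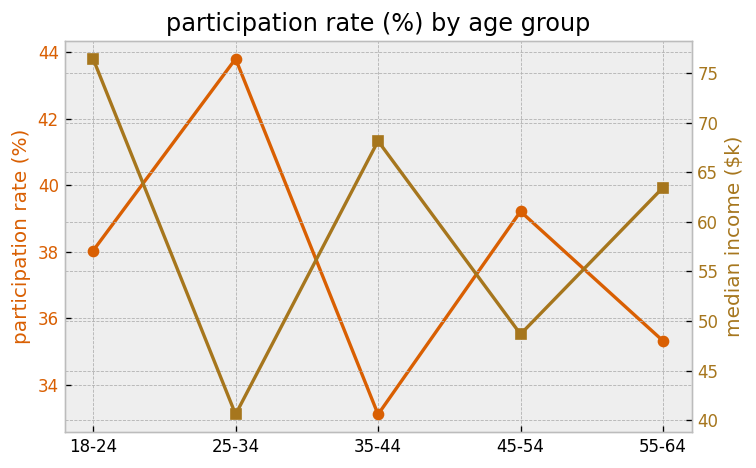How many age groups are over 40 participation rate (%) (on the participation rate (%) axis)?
1

Above 40: 25-34.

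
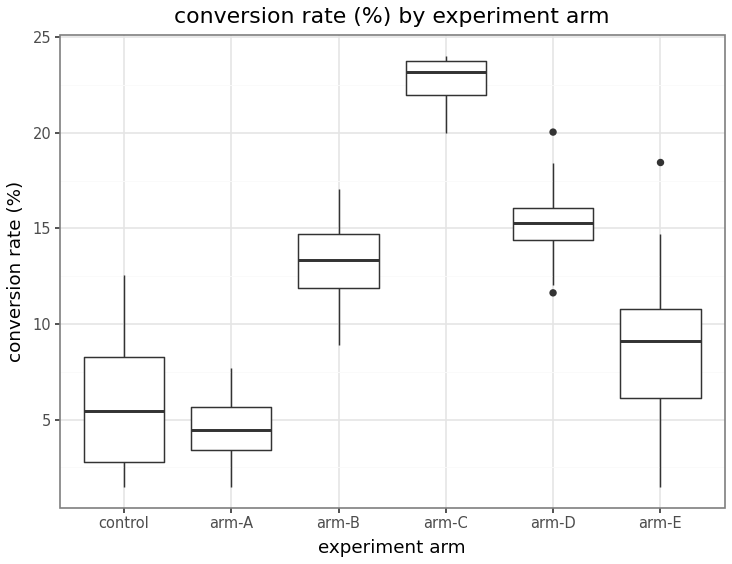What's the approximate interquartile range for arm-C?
Q3 ≈ 24, Q1 ≈ 22; IQR ≈ 2.

≈ 2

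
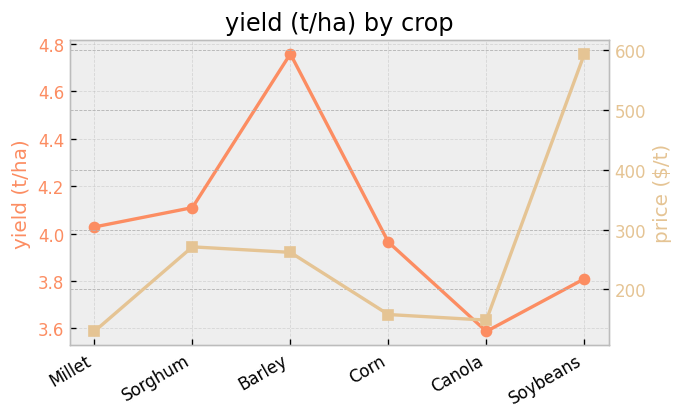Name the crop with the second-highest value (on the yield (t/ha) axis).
Top 3 (on the yield (t/ha) axis): Barley ≈ 4.8, Sorghum ≈ 4.1, Millet ≈ 4.0.

Sorghum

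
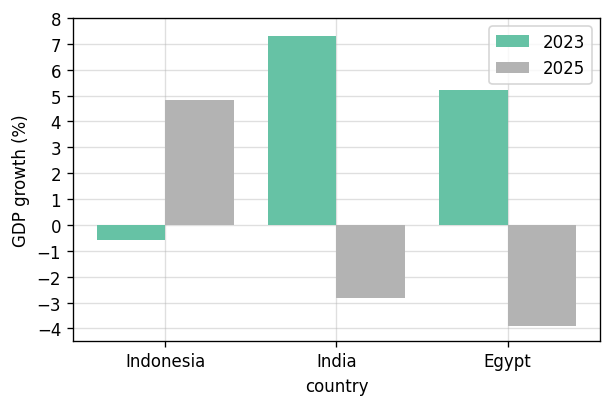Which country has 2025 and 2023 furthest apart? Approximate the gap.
India, ≈ 10 %

India: 2025 ≈ -3, 2023 ≈ 7 → gap ≈ 10. Next-largest (Egypt) is only ≈ 9.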